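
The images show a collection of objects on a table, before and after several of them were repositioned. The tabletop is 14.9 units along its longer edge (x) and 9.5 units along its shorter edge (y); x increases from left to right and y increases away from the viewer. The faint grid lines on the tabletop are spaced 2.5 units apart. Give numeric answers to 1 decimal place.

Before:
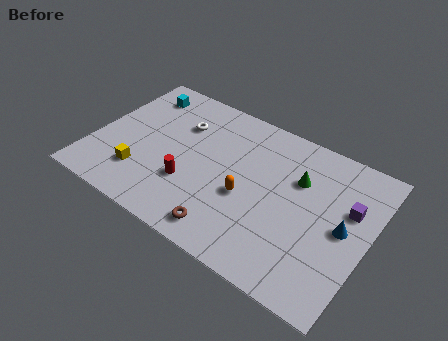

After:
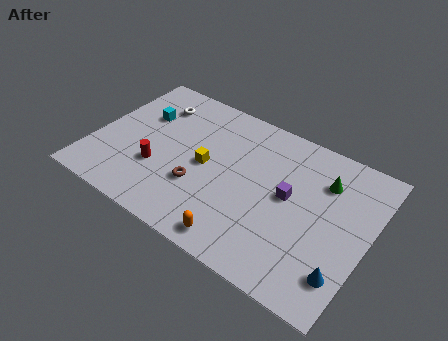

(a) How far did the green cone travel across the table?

1.4

The green cone moved from about (10.9, 6.4) to (12.2, 7.0), a distance of √(1.3² + 0.6²) ≈ 1.4.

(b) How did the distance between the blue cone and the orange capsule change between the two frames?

+0.3

They were about 5.2 units apart before and 5.5 after — 0.3 units further apart.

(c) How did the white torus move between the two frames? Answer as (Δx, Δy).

(-1.6, 0.7)

From the two frames, the white torus sits at roughly (4.3, 6.7) before and (2.7, 7.4) after.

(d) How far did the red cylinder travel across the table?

1.8

The red cylinder was near (5.5, 3.1) before and (3.7, 3.2) after, so it travelled √(1.8² + 0.1²) ≈ 1.8 units.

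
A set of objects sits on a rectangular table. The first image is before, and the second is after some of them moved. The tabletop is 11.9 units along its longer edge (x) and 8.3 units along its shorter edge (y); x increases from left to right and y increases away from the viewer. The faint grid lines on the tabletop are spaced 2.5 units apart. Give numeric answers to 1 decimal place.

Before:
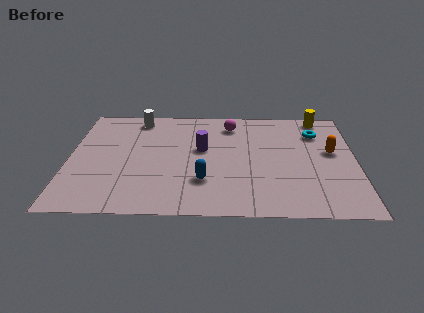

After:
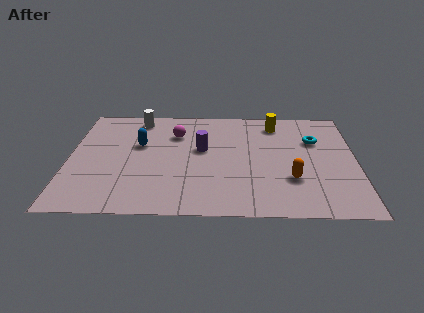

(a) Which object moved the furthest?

the blue capsule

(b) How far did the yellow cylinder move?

2.0

The yellow cylinder was near (10.5, 7.5) before and (8.6, 6.9) after, so it travelled √(1.9² + 0.6²) ≈ 2.0 units.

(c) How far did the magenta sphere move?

2.4

From (6.7, 6.8) to (4.4, 6.0), the magenta sphere covered √(2.3² + 0.8²) ≈ 2.4 units.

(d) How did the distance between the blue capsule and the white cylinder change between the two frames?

-3.5

Before: roughly 5.6 units apart; after: 2.1. That's 3.5 units closer together.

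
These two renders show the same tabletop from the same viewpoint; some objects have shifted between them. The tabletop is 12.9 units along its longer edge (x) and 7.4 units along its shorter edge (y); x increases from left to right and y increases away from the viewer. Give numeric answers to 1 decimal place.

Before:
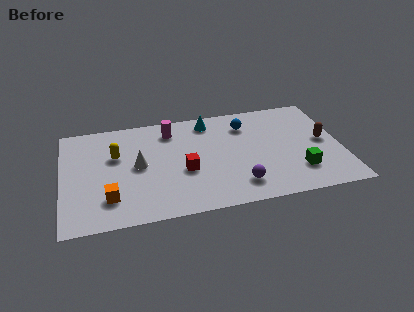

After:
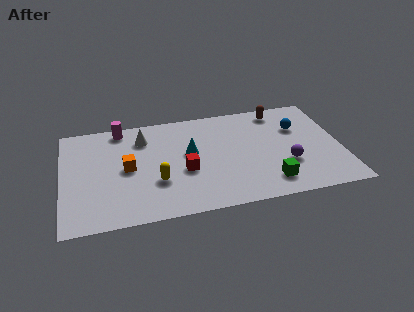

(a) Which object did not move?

the red cube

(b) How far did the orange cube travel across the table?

2.1

The orange cube was near (2.1, 1.8) before and (3.0, 3.7) after, so it travelled √(0.9² + 1.9²) ≈ 2.1 units.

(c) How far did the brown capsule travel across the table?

3.2

The brown capsule moved from about (12.1, 3.8) to (10.2, 6.4), a distance of √(1.9² + 2.6²) ≈ 3.2.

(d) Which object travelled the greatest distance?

the brown capsule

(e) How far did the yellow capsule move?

2.8

The yellow capsule was near (2.5, 4.7) before and (4.3, 2.5) after, so it travelled √(1.8² + 2.2²) ≈ 2.8 units.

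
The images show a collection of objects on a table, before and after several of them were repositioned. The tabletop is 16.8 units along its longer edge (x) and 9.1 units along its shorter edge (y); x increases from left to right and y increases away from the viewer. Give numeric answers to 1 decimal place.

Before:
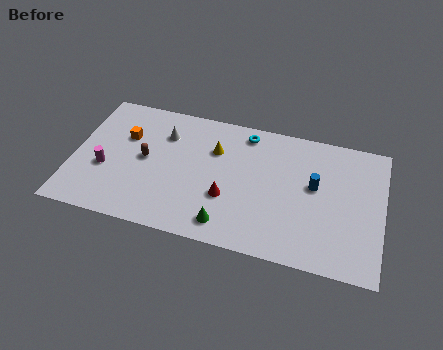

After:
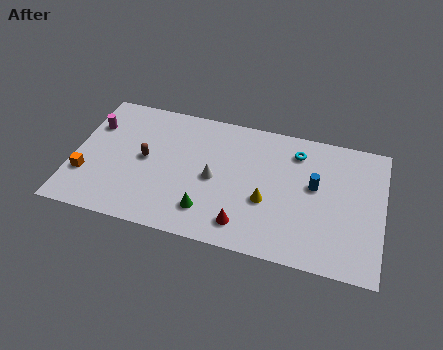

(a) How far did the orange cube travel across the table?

3.7

The orange cube was near (2.7, 6.0) before and (0.8, 2.8) after, so it travelled √(1.9² + 3.2²) ≈ 3.7 units.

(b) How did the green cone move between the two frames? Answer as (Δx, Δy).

(-1.1, 0.6)

The green cone was at about (8.6, 1.4) and moved to about (7.5, 2.0).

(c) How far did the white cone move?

3.8

From (4.8, 6.7) to (7.7, 4.3), the white cone covered √(2.9² + 2.4²) ≈ 3.8 units.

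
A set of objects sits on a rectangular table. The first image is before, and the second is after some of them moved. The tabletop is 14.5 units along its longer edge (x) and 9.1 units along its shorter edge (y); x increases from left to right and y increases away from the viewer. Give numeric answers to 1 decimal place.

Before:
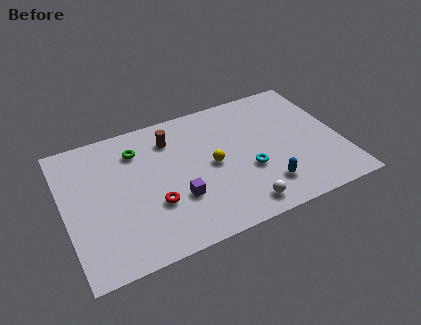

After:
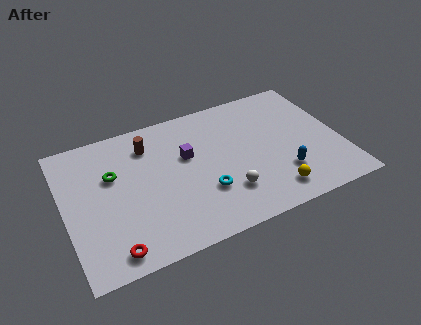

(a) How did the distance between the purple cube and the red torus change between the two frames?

+5.1

The distance was about 1.2 in the first image and 6.3 in the second, so they moved 5.1 units further apart.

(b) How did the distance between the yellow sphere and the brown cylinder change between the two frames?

+4.9

The distance was about 3.2 in the first image and 8.1 in the second, so they moved 4.9 units further apart.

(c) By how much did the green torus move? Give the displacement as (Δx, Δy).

(-1.4, -1.2)

From the two frames, the green torus sits at roughly (4.0, 7.0) before and (2.6, 5.8) after.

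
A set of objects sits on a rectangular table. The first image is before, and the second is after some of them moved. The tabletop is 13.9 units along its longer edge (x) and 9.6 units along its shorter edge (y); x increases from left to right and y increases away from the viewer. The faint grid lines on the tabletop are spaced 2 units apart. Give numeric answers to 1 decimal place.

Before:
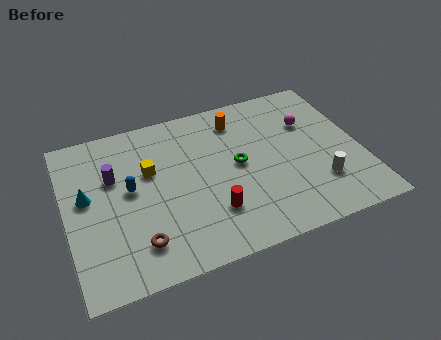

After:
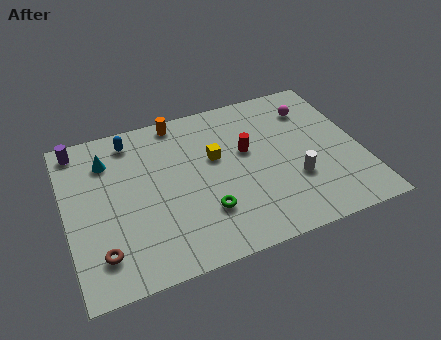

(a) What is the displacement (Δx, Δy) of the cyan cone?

(1.1, 1.9)

The cyan cone was at about (1.0, 5.4) and moved to about (2.1, 7.3).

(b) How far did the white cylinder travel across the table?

1.3

The white cylinder moved from about (11.7, 2.6) to (10.6, 3.2), a distance of √(1.1² + 0.6²) ≈ 1.3.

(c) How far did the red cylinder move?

3.7

From (6.6, 2.6) to (8.6, 5.7), the red cylinder covered √(2.0² + 3.1²) ≈ 3.7 units.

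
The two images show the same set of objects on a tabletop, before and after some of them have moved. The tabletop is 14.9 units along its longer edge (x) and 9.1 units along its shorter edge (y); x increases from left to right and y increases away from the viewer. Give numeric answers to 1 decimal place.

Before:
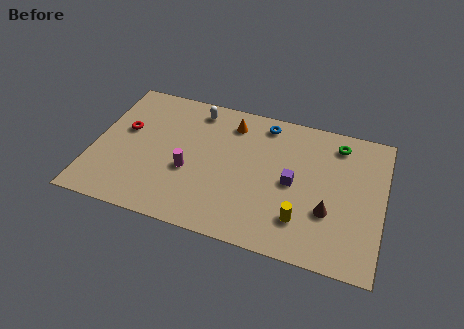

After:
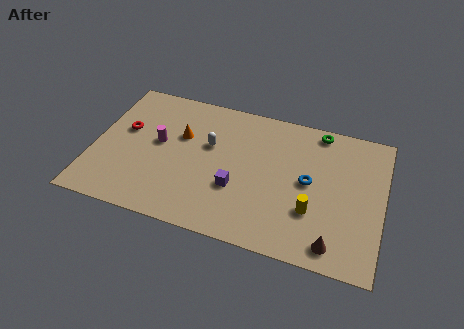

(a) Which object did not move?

the red torus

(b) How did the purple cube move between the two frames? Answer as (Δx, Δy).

(-2.8, -1.2)

The purple cube started near (10.3, 4.4) and ended near (7.5, 3.2).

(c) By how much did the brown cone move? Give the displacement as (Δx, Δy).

(0.4, -1.9)

From the two frames, the brown cone sits at roughly (12.2, 3.1) before and (12.6, 1.2) after.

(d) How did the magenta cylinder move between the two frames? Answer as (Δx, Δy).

(-1.7, 1.4)

From the two frames, the magenta cylinder sits at roughly (5.0, 3.6) before and (3.3, 5.0) after.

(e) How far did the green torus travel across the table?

1.2

The green torus was near (12.4, 7.6) before and (11.4, 8.2) after, so it travelled √(1.0² + 0.6²) ≈ 1.2 units.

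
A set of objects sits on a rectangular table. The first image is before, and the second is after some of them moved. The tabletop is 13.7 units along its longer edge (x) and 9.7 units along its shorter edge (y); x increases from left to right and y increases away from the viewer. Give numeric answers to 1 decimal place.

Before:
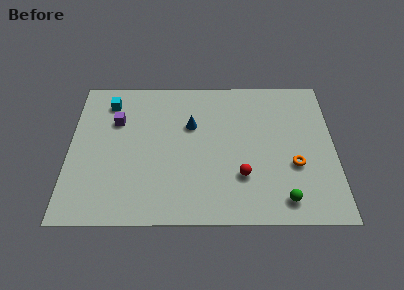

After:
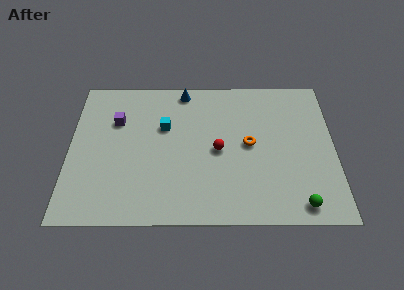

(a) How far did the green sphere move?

0.9

From (11.0, 1.4) to (11.8, 1.1), the green sphere covered √(0.8² + 0.3²) ≈ 0.9 units.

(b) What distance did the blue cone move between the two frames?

2.4

The blue cone moved from about (6.3, 6.3) to (5.9, 8.7), a distance of √(0.4² + 2.4²) ≈ 2.4.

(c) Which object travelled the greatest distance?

the cyan cube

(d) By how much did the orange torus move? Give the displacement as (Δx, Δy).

(-2.3, 1.4)

From the two frames, the orange torus sits at roughly (11.6, 3.6) before and (9.3, 5.0) after.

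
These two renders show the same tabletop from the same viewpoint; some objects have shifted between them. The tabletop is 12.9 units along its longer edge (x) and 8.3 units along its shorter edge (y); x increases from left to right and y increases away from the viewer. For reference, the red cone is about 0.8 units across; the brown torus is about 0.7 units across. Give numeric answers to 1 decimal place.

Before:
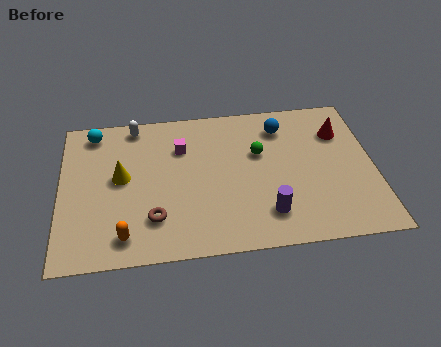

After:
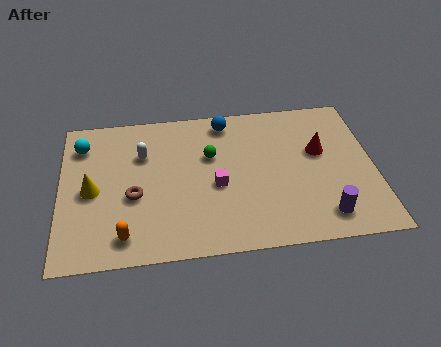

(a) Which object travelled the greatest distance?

the magenta cube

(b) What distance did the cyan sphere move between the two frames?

0.9

The cyan sphere was near (1.4, 7.2) before and (0.9, 6.5) after, so it travelled √(0.5² + 0.7²) ≈ 0.9 units.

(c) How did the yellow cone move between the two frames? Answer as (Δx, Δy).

(-1.2, -0.6)

The yellow cone was at about (2.5, 4.5) and moved to about (1.3, 3.9).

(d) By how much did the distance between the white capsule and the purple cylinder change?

+0.8

Before: roughly 7.7 units apart; after: 8.5. That's 0.8 units further apart.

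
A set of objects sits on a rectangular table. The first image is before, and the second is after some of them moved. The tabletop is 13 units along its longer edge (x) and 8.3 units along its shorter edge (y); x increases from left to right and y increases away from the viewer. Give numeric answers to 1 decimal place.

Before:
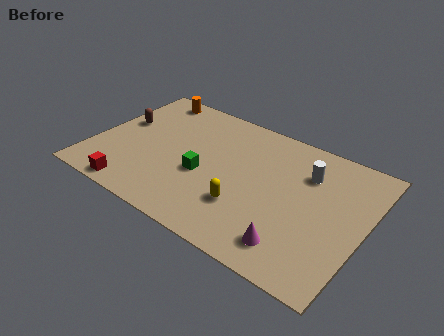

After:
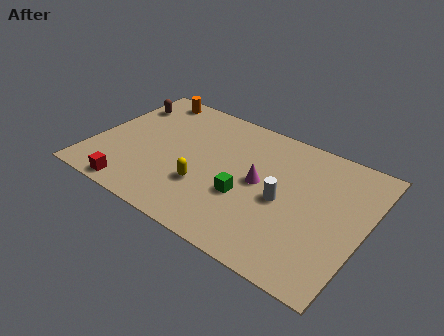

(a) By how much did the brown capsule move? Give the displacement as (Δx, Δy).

(-0.1, 1.4)

The brown capsule was at about (1.0, 4.9) and moved to about (0.9, 6.3).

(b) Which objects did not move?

the orange cylinder and the red cube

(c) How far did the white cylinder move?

2.3

The white cylinder was near (10.0, 6.0) before and (9.2, 3.8) after, so it travelled √(0.8² + 2.2²) ≈ 2.3 units.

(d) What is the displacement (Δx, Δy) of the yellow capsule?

(-2.0, 0.2)

From the two frames, the yellow capsule sits at roughly (7.6, 2.5) before and (5.6, 2.7) after.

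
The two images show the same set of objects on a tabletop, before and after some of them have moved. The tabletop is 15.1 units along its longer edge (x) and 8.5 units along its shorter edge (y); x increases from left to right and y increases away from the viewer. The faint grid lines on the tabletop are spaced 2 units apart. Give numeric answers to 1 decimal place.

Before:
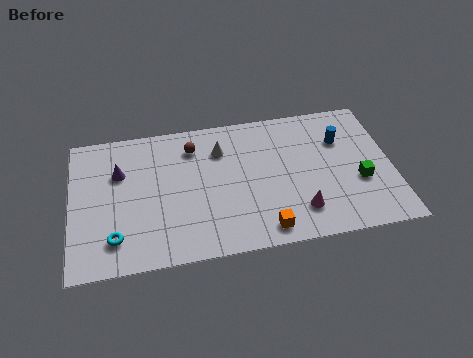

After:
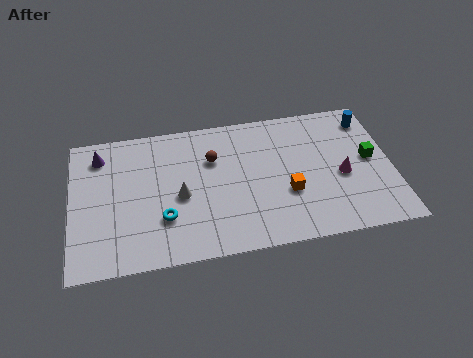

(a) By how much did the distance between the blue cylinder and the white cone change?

+3.9

The distance was about 5.7 in the first image and 9.6 in the second, so they moved 3.9 units further apart.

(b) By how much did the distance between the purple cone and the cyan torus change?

+1.3

The distance was about 3.9 in the first image and 5.2 in the second, so they moved 1.3 units further apart.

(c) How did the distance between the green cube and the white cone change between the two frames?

+1.9

They were about 7.1 units apart before and 9.0 after — 1.9 units further apart.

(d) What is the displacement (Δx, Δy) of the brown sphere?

(0.9, -0.9)

From the two frames, the brown sphere sits at roughly (5.8, 6.7) before and (6.7, 5.8) after.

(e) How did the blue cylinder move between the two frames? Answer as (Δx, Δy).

(1.4, 1.1)

The blue cylinder started near (12.8, 5.9) and ended near (14.2, 7.0).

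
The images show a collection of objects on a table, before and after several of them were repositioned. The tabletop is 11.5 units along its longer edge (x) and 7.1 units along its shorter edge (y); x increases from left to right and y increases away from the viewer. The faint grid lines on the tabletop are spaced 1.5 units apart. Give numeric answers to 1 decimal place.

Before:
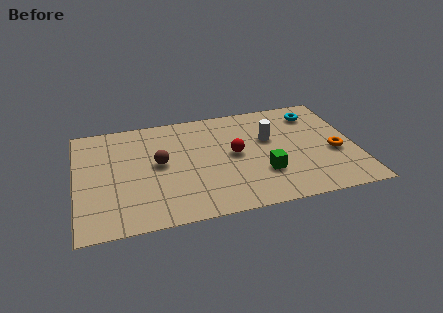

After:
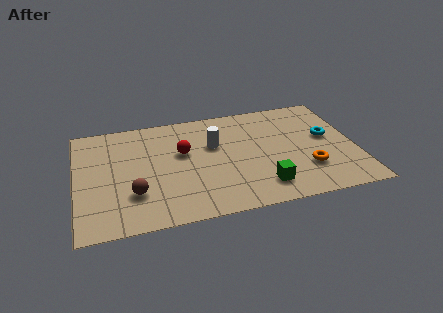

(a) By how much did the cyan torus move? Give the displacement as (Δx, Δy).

(0.4, -1.7)

The cyan torus was at about (10.0, 5.7) and moved to about (10.4, 4.0).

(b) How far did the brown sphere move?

2.0

The brown sphere was near (3.4, 3.8) before and (2.3, 2.1) after, so it travelled √(1.1² + 1.7²) ≈ 2.0 units.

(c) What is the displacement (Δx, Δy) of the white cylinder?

(-2.3, 0.1)

The white cylinder started near (8.0, 4.4) and ended near (5.7, 4.5).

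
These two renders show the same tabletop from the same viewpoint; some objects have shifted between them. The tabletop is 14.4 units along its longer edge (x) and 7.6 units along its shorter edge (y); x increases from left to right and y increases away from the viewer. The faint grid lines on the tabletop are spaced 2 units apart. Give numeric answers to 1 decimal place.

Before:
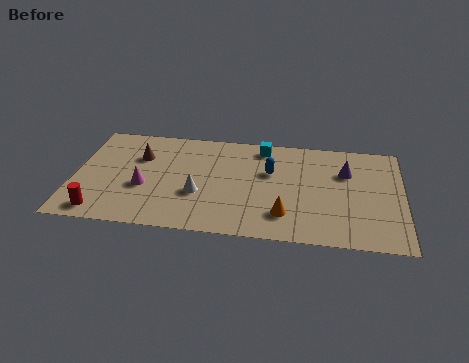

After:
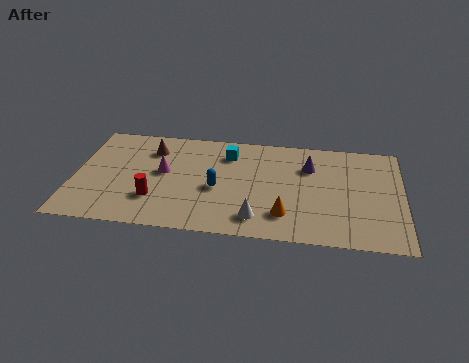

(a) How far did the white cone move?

3.0

The white cone was near (5.5, 2.8) before and (8.1, 1.4) after, so it travelled √(2.6² + 1.4²) ≈ 3.0 units.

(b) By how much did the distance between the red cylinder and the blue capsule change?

-5.3

The distance was about 8.2 in the first image and 2.9 in the second, so they moved 5.3 units closer together.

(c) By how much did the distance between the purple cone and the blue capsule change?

+1.2

They were about 3.3 units apart before and 4.5 after — 1.2 units further apart.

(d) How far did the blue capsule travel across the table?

2.7

The blue capsule was near (8.6, 4.8) before and (6.3, 3.3) after, so it travelled √(2.3² + 1.5²) ≈ 2.7 units.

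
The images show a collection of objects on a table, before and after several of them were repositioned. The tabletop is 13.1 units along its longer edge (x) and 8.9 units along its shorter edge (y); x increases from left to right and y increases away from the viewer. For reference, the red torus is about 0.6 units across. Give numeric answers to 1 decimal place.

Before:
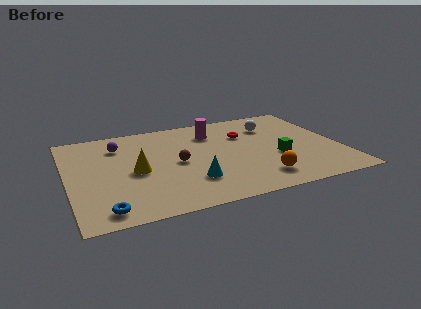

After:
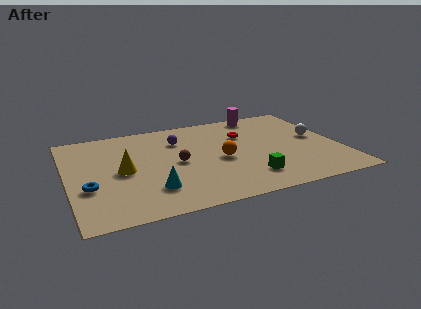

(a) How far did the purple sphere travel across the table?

2.9

The purple sphere was near (2.6, 6.8) before and (5.5, 6.5) after, so it travelled √(2.9² + 0.3²) ≈ 2.9 units.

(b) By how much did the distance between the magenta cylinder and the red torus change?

+0.5

They were about 1.7 units apart before and 2.2 after — 0.5 units further apart.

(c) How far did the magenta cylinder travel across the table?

2.9

The magenta cylinder moved from about (7.2, 6.8) to (9.8, 8.0), a distance of √(2.6² + 1.2²) ≈ 2.9.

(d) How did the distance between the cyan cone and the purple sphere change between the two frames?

-0.8

The distance was about 5.4 in the first image and 4.6 in the second, so they moved 0.8 units closer together.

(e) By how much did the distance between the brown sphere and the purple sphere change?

-1.4

They were about 3.6 units apart before and 2.2 after — 1.4 units closer together.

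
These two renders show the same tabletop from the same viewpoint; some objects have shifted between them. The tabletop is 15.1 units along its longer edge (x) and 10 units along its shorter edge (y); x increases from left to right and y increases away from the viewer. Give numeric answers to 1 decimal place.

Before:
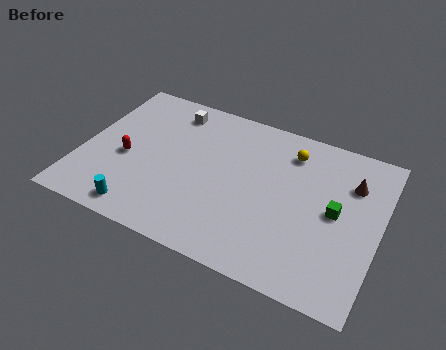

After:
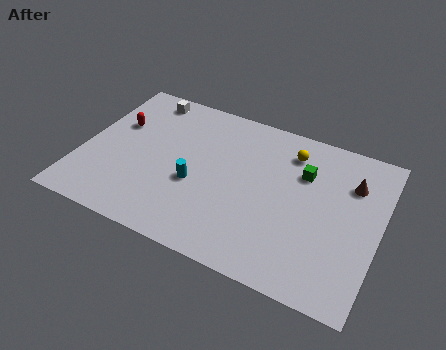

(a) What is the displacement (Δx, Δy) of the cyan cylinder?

(2.4, 2.8)

From the two frames, the cyan cylinder sits at roughly (3.5, 1.2) before and (5.9, 4.0) after.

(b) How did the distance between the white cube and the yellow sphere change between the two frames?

+1.5

The distance was about 6.2 in the first image and 7.7 in the second, so they moved 1.5 units further apart.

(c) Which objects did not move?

the brown cone and the yellow sphere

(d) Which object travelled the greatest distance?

the cyan cylinder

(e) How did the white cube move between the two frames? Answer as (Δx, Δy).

(-1.5, 0.4)

From the two frames, the white cube sits at roughly (4.1, 8.4) before and (2.6, 8.8) after.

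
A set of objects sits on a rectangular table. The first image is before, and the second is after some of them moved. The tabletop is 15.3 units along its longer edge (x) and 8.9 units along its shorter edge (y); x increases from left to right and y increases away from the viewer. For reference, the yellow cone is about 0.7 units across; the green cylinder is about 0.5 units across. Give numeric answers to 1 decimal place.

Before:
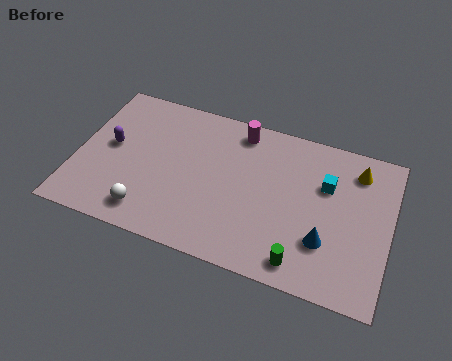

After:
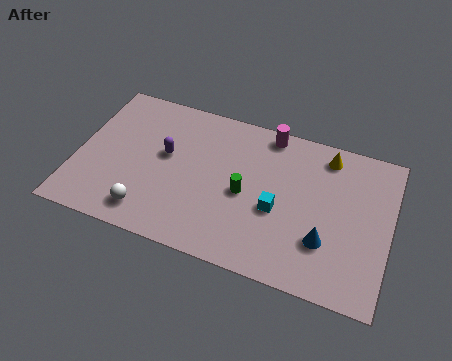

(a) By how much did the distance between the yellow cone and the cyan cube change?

+2.5

The distance was about 1.9 in the first image and 4.4 in the second, so they moved 2.5 units further apart.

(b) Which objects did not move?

the white sphere and the blue cone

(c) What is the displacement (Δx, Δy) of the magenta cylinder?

(1.4, 0.3)

The magenta cylinder was at about (7.7, 7.7) and moved to about (9.1, 8.0).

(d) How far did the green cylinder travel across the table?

4.2

The green cylinder was near (11.3, 1.2) before and (8.3, 4.1) after, so it travelled √(3.0² + 2.9²) ≈ 4.2 units.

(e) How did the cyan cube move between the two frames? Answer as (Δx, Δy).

(-2.2, -2.2)

From the two frames, the cyan cube sits at roughly (12.1, 5.9) before and (9.9, 3.7) after.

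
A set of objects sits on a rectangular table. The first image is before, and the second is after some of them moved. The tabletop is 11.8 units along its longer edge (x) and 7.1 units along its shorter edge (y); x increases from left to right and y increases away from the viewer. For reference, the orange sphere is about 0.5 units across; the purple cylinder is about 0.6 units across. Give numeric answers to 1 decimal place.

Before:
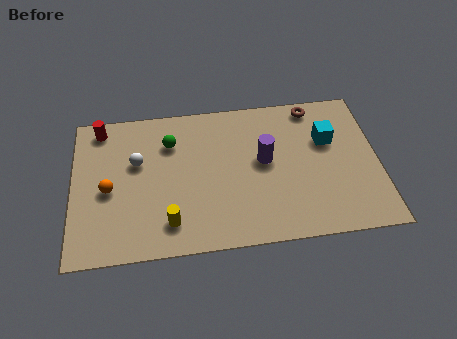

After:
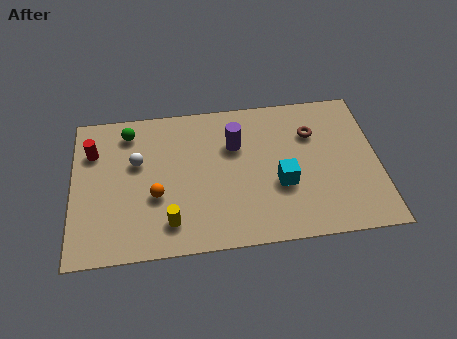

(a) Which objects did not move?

the yellow cylinder and the white sphere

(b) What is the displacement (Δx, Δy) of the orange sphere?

(1.8, -0.5)

The orange sphere was at about (1.4, 3.2) and moved to about (3.2, 2.7).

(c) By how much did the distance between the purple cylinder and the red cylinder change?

-1.2

Before: roughly 6.7 units apart; after: 5.5. That's 1.2 units closer together.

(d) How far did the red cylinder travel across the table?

1.1

From (1.1, 6.2) to (0.8, 5.1), the red cylinder covered √(0.3² + 1.1²) ≈ 1.1 units.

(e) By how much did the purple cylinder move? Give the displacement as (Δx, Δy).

(-1.1, 0.9)

The purple cylinder was at about (7.4, 3.9) and moved to about (6.3, 4.8).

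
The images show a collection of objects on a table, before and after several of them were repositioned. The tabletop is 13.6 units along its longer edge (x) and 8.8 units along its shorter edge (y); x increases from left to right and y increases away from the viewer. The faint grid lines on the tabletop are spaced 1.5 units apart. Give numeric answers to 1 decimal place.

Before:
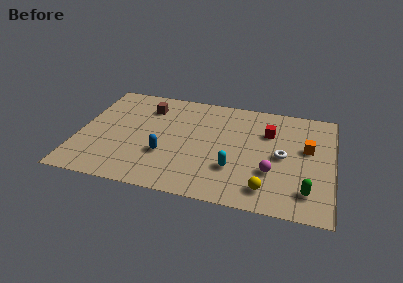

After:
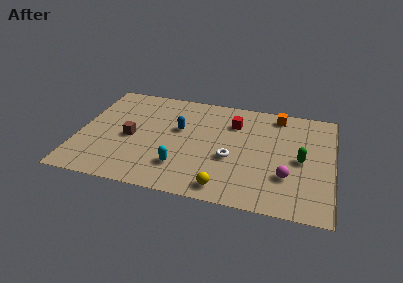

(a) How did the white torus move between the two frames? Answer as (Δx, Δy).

(-2.7, -0.8)

From the two frames, the white torus sits at roughly (10.9, 4.3) before and (8.2, 3.5) after.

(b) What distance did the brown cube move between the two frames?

2.9

From (3.5, 6.8) to (2.8, 4.0), the brown cube covered √(0.7² + 2.8²) ≈ 2.9 units.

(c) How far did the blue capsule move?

2.4

From (4.7, 3.0) to (5.3, 5.3), the blue capsule covered √(0.6² + 2.3²) ≈ 2.4 units.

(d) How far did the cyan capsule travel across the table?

2.8

From (8.4, 2.7) to (5.6, 2.2), the cyan capsule covered √(2.8² + 0.5²) ≈ 2.8 units.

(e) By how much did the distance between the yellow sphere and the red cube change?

+0.8

The distance was about 4.6 in the first image and 5.4 in the second, so they moved 0.8 units further apart.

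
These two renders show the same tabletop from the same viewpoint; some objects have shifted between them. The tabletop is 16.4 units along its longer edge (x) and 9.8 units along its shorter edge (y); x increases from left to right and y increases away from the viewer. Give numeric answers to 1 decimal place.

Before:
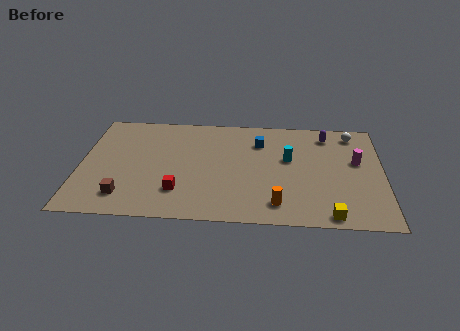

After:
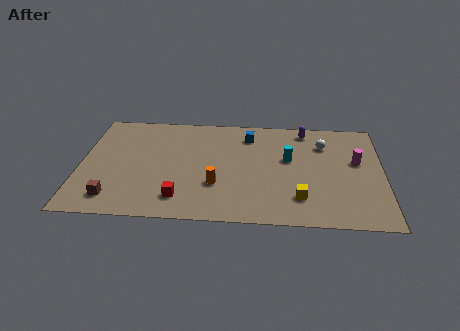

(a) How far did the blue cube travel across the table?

0.8

The blue cube was near (9.7, 7.3) before and (9.1, 7.9) after, so it travelled √(0.6² + 0.6²) ≈ 0.8 units.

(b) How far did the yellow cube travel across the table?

2.1

The yellow cube moved from about (13.5, 0.9) to (11.9, 2.3), a distance of √(1.6² + 1.4²) ≈ 2.1.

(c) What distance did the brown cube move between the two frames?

0.6

The brown cube moved from about (2.5, 1.9) to (1.9, 1.7), a distance of √(0.6² + 0.2²) ≈ 0.6.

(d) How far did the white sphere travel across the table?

1.9

From (14.8, 8.4) to (13.2, 7.3), the white sphere covered √(1.6² + 1.1²) ≈ 1.9 units.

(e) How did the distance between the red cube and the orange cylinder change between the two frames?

-3.1

Before: roughly 5.4 units apart; after: 2.3. That's 3.1 units closer together.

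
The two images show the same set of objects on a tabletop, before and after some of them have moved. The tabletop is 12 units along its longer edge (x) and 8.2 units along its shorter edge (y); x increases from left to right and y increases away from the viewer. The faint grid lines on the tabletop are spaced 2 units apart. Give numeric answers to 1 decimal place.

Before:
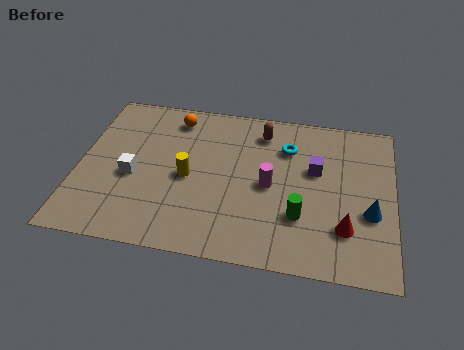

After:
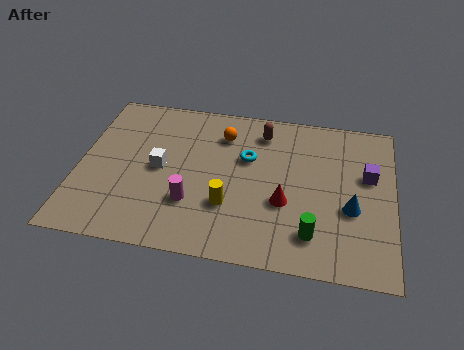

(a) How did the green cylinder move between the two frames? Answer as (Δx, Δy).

(0.5, -0.8)

The green cylinder started near (8.5, 2.5) and ended near (9.0, 1.7).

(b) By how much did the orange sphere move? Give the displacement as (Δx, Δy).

(1.9, -0.6)

From the two frames, the orange sphere sits at roughly (3.5, 6.9) before and (5.4, 6.3) after.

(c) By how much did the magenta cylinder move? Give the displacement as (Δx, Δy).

(-2.9, -1.4)

The magenta cylinder started near (7.3, 3.9) and ended near (4.4, 2.5).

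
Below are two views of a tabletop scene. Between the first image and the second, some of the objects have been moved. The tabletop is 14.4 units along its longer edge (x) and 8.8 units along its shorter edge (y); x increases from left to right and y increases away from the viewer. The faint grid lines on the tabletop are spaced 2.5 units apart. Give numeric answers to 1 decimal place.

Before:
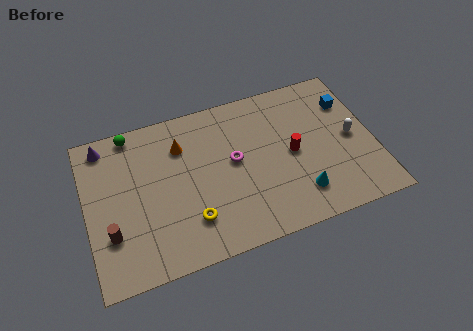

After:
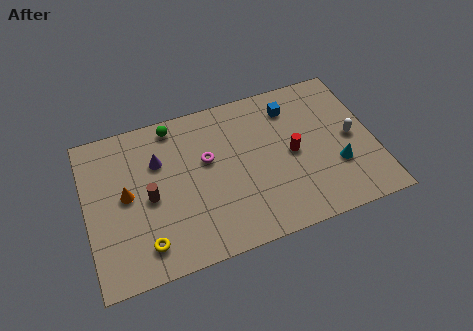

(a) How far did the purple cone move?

3.1

From (1.1, 7.7) to (3.7, 6.0), the purple cone covered √(2.6² + 1.7²) ≈ 3.1 units.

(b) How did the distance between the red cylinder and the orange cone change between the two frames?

+2.5

Before: roughly 5.8 units apart; after: 8.3. That's 2.5 units further apart.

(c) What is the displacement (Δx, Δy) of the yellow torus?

(-2.3, -0.6)

The yellow torus started near (5.0, 2.2) and ended near (2.7, 1.6).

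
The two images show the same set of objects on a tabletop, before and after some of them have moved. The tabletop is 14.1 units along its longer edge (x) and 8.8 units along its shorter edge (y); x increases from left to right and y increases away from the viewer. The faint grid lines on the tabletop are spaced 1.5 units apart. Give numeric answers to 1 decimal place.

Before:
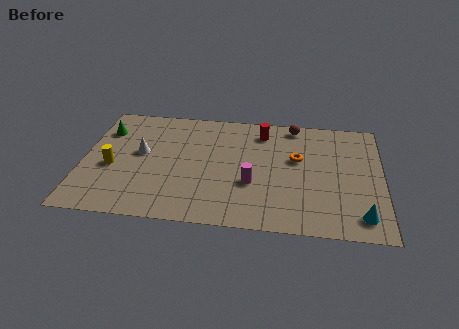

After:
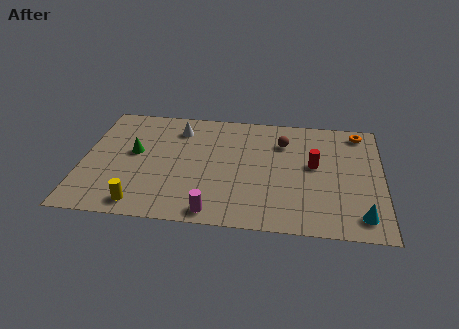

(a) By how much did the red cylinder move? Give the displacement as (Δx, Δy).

(2.5, -2.3)

From the two frames, the red cylinder sits at roughly (8.4, 7.2) before and (10.9, 4.9) after.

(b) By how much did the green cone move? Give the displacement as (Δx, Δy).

(1.5, -1.6)

The green cone started near (0.9, 6.5) and ended near (2.4, 4.9).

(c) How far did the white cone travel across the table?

2.7

From (2.7, 4.9) to (4.4, 7.0), the white cone covered √(1.7² + 2.1²) ≈ 2.7 units.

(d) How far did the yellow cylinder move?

3.0

The yellow cylinder moved from about (1.4, 3.7) to (2.9, 1.1), a distance of √(1.5² + 2.6²) ≈ 3.0.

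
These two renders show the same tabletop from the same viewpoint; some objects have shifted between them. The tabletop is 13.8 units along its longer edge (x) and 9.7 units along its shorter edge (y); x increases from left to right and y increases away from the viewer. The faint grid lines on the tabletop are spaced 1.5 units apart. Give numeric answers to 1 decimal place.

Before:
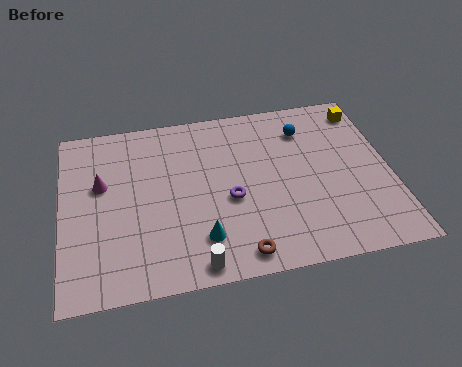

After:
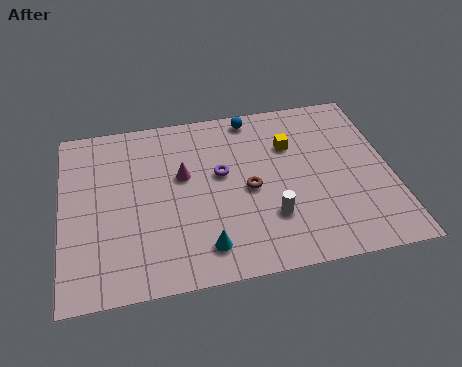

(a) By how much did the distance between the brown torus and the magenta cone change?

-4.3

The distance was about 7.3 in the first image and 3.0 in the second, so they moved 4.3 units closer together.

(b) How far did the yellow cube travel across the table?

3.6

From (13.0, 8.2) to (9.7, 6.7), the yellow cube covered √(3.3² + 1.5²) ≈ 3.6 units.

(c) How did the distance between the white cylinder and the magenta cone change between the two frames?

-1.6

They were about 6.2 units apart before and 4.6 after — 1.6 units closer together.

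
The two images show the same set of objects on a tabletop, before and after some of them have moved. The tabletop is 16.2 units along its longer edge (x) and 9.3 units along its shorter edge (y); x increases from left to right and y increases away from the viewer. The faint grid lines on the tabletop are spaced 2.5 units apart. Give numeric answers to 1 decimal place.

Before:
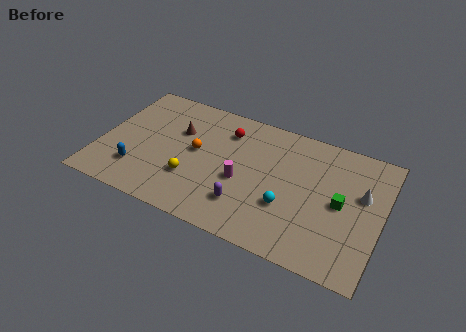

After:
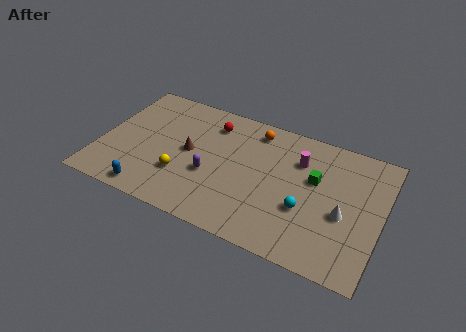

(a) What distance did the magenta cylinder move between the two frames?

4.1

The magenta cylinder was near (8.3, 3.9) before and (11.3, 6.7) after, so it travelled √(3.0² + 2.8²) ≈ 4.1 units.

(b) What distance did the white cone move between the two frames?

2.0

From (15.0, 5.7) to (14.1, 3.9), the white cone covered √(0.9² + 1.8²) ≈ 2.0 units.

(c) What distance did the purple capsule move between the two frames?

2.6

The purple capsule was near (8.7, 2.3) before and (6.5, 3.6) after, so it travelled √(2.2² + 1.3²) ≈ 2.6 units.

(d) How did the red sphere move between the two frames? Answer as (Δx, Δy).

(-0.9, 0.2)

The red sphere was at about (7.0, 7.2) and moved to about (6.1, 7.4).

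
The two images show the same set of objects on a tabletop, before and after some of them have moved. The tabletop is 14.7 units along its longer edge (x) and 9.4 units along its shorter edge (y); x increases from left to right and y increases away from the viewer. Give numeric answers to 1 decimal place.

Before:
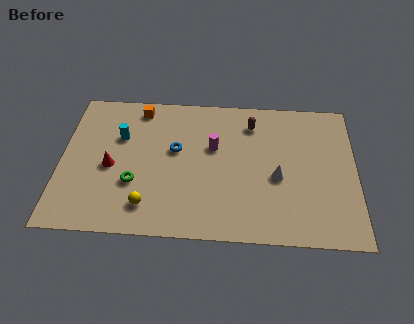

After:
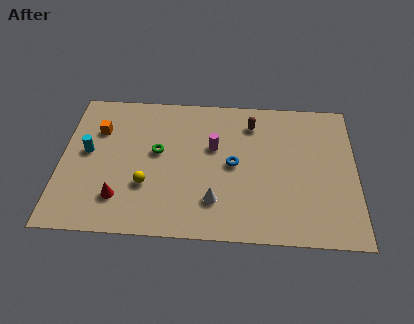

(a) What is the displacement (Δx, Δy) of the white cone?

(-3.1, -1.7)

The white cone was at about (10.8, 4.0) and moved to about (7.7, 2.3).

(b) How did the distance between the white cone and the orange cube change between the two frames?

-0.9

They were about 8.2 units apart before and 7.3 after — 0.9 units closer together.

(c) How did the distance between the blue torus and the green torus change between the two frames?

+0.8

Before: roughly 3.0 units apart; after: 3.8. That's 0.8 units further apart.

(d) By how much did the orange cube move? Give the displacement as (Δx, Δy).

(-2.0, -1.6)

The orange cube was at about (3.8, 8.2) and moved to about (1.8, 6.6).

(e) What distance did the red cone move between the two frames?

2.1

From (2.5, 4.2) to (3.0, 2.2), the red cone covered √(0.5² + 2.0²) ≈ 2.1 units.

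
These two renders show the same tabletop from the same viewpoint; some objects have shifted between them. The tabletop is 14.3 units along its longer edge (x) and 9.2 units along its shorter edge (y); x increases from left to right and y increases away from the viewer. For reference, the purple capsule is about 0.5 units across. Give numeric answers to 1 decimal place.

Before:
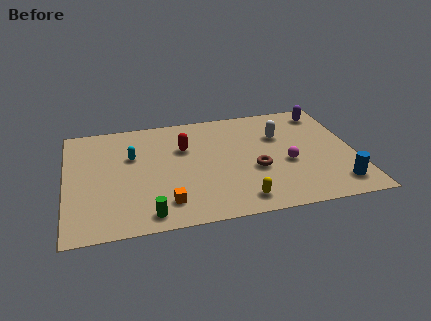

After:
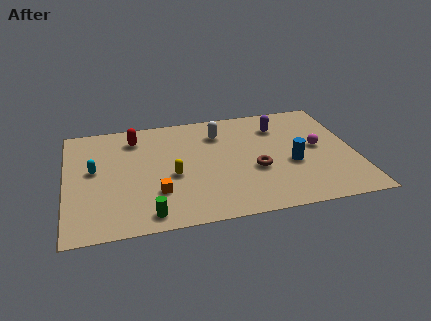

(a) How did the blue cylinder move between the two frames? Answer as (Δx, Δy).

(-2.1, 2.1)

From the two frames, the blue cylinder sits at roughly (13.2, 1.6) before and (11.1, 3.7) after.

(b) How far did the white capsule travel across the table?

3.1

From (10.7, 6.2) to (7.7, 7.0), the white capsule covered √(3.0² + 0.8²) ≈ 3.1 units.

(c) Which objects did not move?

the green cylinder and the brown torus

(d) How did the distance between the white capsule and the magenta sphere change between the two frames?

+2.9

Before: roughly 2.4 units apart; after: 5.3. That's 2.9 units further apart.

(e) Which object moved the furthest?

the yellow capsule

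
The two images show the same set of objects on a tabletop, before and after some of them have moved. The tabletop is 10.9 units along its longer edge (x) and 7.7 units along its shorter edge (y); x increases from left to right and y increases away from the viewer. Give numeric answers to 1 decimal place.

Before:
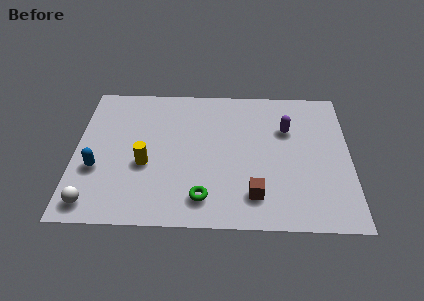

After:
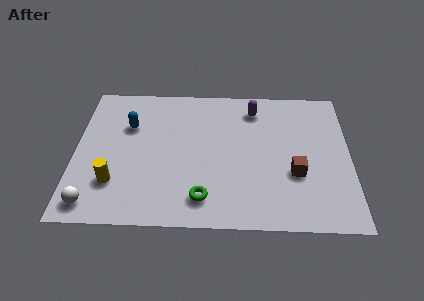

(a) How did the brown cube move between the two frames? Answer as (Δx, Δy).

(1.6, 1.2)

The brown cube started near (7.1, 1.6) and ended near (8.7, 2.8).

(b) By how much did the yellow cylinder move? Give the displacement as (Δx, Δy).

(-1.2, -1.0)

The yellow cylinder was at about (2.8, 3.1) and moved to about (1.6, 2.1).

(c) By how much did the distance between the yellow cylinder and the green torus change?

+0.7

They were about 2.9 units apart before and 3.6 after — 0.7 units further apart.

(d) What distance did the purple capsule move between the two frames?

1.7

The purple capsule moved from about (8.4, 5.2) to (7.1, 6.3), a distance of √(1.3² + 1.1²) ≈ 1.7.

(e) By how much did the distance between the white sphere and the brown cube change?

+1.8

Before: roughly 6.3 units apart; after: 8.1. That's 1.8 units further apart.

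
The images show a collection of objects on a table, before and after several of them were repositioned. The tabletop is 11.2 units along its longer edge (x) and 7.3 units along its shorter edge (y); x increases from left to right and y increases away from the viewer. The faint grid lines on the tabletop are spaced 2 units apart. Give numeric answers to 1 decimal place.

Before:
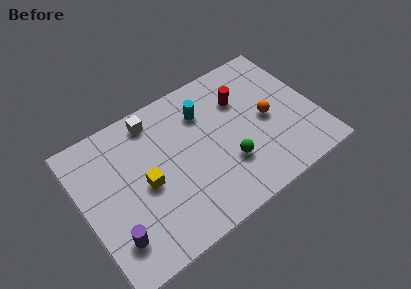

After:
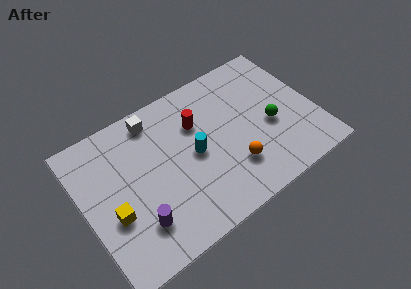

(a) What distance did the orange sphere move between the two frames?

2.5

The orange sphere was near (8.9, 3.5) before and (6.9, 2.0) after, so it travelled √(2.0² + 1.5²) ≈ 2.5 units.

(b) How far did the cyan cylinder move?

2.0

The cyan cylinder was near (6.1, 5.4) before and (5.3, 3.6) after, so it travelled √(0.8² + 1.8²) ≈ 2.0 units.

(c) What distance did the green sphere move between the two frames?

2.4

The green sphere moved from about (6.7, 2.3) to (9.0, 3.1), a distance of √(2.3² + 0.8²) ≈ 2.4.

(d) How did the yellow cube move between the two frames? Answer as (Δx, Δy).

(-1.7, -0.6)

The yellow cube was at about (2.9, 3.4) and moved to about (1.2, 2.8).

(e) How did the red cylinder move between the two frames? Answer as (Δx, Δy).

(-2.2, -0.1)

From the two frames, the red cylinder sits at roughly (7.9, 5.1) before and (5.7, 5.0) after.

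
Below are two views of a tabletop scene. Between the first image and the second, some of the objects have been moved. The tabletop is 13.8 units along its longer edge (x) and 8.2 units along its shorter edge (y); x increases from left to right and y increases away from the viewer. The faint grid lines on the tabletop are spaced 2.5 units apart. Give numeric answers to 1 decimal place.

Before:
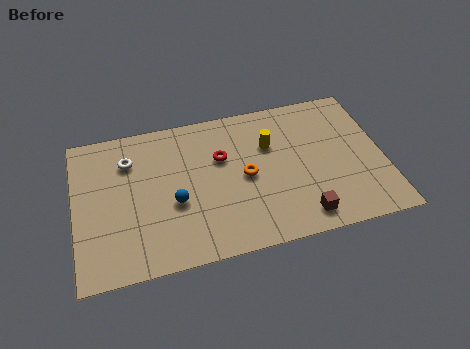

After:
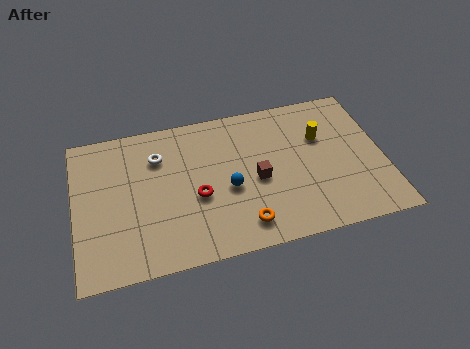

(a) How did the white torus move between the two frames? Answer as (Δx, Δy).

(1.3, -0.1)

The white torus started near (2.5, 6.1) and ended near (3.8, 6.0).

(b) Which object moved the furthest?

the brown cube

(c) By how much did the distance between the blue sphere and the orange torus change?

-1.1

The distance was about 3.3 in the first image and 2.2 in the second, so they moved 1.1 units closer together.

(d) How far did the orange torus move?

2.6

The orange torus moved from about (7.6, 4.0) to (7.3, 1.4), a distance of √(0.3² + 2.6²) ≈ 2.6.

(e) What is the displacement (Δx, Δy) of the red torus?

(-1.2, -1.9)

The red torus was at about (6.6, 5.3) and moved to about (5.4, 3.4).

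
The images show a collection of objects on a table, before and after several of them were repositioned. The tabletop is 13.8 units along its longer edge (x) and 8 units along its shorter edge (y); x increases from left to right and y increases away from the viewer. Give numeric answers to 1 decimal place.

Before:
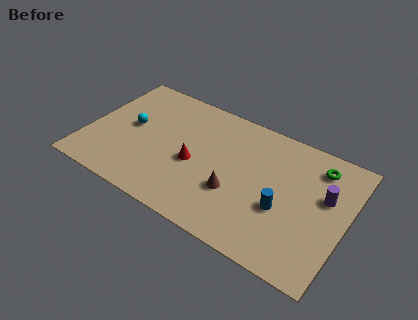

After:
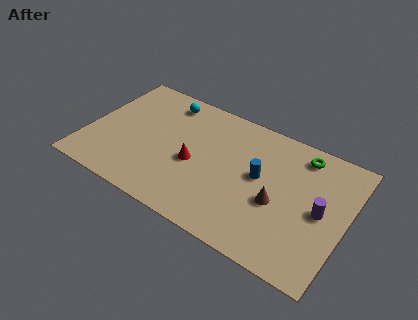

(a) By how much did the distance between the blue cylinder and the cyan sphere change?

-2.5

Before: roughly 8.5 units apart; after: 6.0. That's 2.5 units closer together.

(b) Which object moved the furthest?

the cyan sphere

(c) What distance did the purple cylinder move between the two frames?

1.0

The purple cylinder moved from about (12.6, 4.9) to (12.5, 3.9), a distance of √(0.1² + 1.0²) ≈ 1.0.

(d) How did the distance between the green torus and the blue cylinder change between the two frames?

-0.6

The distance was about 3.7 in the first image and 3.1 in the second, so they moved 0.6 units closer together.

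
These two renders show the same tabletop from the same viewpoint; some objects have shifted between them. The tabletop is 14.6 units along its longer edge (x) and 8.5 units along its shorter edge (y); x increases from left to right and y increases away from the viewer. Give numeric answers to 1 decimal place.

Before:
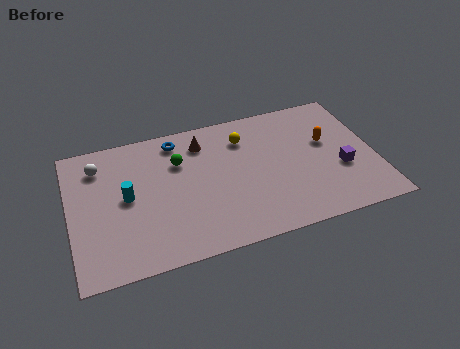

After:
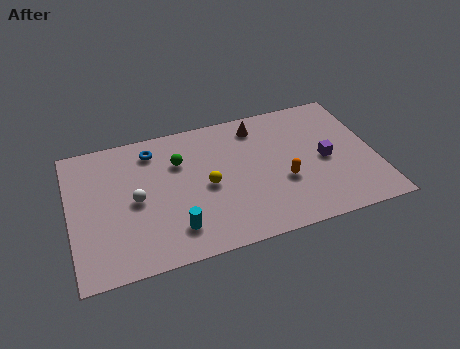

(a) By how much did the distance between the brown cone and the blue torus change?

+3.8

Before: roughly 1.3 units apart; after: 5.1. That's 3.8 units further apart.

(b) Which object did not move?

the green sphere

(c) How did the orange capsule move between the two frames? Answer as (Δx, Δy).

(-2.3, -1.9)

The orange capsule was at about (12.4, 5.1) and moved to about (10.1, 3.2).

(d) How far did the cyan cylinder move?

3.3

The cyan cylinder moved from about (2.7, 4.4) to (4.8, 1.8), a distance of √(2.1² + 2.6²) ≈ 3.3.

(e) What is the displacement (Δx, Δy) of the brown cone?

(2.7, 0.3)

From the two frames, the brown cone sits at roughly (6.5, 6.8) before and (9.2, 7.1) after.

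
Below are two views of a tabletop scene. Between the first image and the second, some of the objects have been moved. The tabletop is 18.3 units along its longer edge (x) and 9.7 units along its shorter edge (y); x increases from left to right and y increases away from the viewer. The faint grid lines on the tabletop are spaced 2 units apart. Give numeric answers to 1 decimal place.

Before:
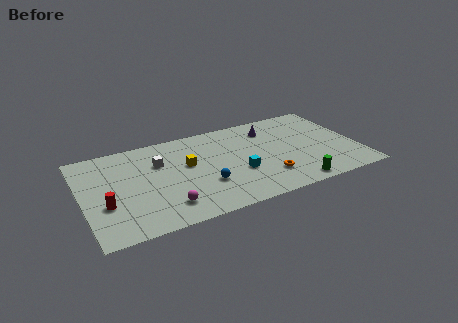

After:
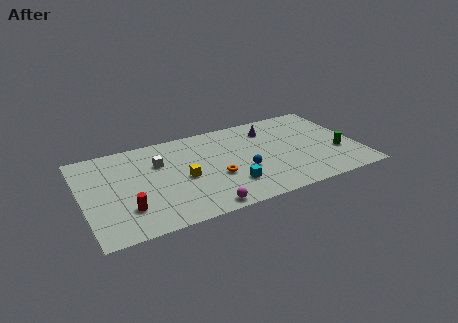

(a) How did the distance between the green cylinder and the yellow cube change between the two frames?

+2.2

The distance was about 8.1 in the first image and 10.3 in the second, so they moved 2.2 units further apart.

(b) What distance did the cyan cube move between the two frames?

1.3

From (10.2, 3.6) to (9.5, 2.5), the cyan cube covered √(0.7² + 1.1²) ≈ 1.3 units.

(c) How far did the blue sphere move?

2.6

The blue sphere was near (7.9, 3.2) before and (10.5, 3.7) after, so it travelled √(2.6² + 0.5²) ≈ 2.6 units.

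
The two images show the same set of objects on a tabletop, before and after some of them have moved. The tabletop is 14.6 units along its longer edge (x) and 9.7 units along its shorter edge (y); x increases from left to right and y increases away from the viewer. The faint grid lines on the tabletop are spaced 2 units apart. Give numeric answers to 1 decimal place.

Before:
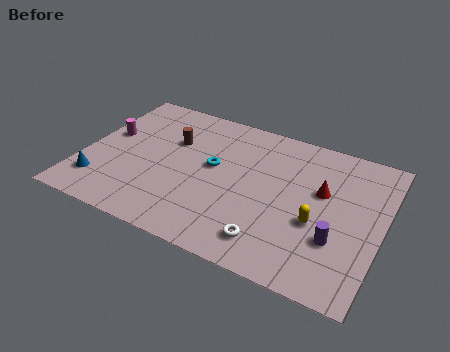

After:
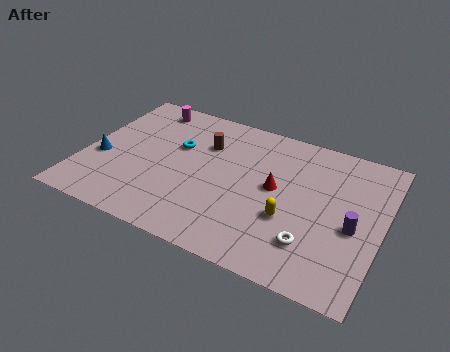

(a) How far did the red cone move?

2.3

The red cone was near (11.6, 5.9) before and (9.4, 5.2) after, so it travelled √(2.2² + 0.7²) ≈ 2.3 units.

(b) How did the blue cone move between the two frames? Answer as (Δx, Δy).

(-0.2, 1.7)

The blue cone started near (1.1, 2.1) and ended near (0.9, 3.8).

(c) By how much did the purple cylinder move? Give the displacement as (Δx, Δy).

(0.7, 1.1)

From the two frames, the purple cylinder sits at roughly (12.6, 3.1) before and (13.3, 4.2) after.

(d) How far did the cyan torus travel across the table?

2.0

The cyan torus was near (6.3, 5.4) before and (4.4, 6.1) after, so it travelled √(1.9² + 0.7²) ≈ 2.0 units.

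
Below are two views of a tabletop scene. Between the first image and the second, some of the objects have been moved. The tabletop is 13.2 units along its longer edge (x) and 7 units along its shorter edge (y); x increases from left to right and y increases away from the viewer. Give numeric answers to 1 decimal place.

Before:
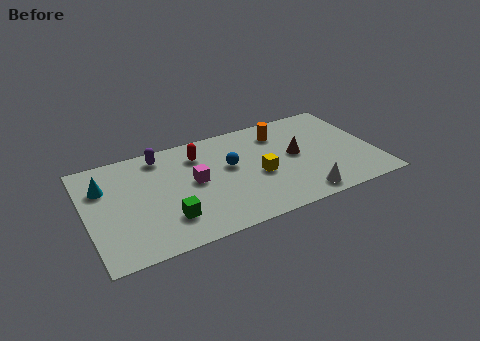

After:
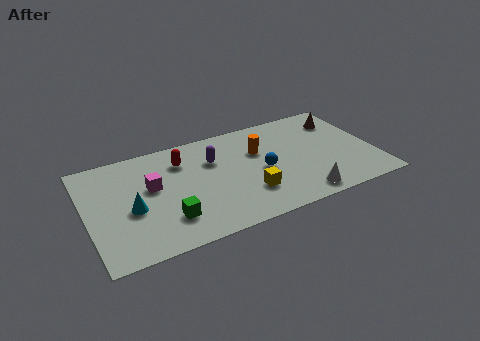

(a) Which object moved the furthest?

the brown cone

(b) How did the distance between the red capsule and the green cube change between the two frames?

-0.4

Before: roughly 4.0 units apart; after: 3.6. That's 0.4 units closer together.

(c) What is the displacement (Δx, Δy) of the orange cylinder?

(-1.1, -0.9)

The orange cylinder was at about (9.1, 5.5) and moved to about (8.0, 4.6).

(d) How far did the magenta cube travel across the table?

1.9

The magenta cube was near (4.9, 3.7) before and (3.0, 4.1) after, so it travelled √(1.9² + 0.4²) ≈ 1.9 units.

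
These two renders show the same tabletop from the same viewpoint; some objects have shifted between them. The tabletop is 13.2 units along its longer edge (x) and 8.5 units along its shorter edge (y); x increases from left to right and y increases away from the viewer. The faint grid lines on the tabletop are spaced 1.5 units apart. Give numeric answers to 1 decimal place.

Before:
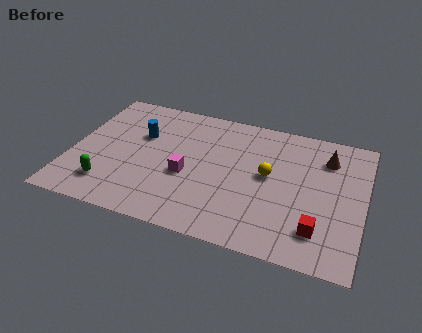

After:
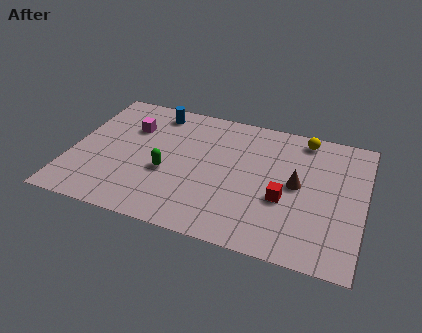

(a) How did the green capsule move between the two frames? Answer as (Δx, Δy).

(2.5, 1.6)

The green capsule started near (1.9, 1.8) and ended near (4.4, 3.4).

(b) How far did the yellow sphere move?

3.2

The yellow sphere was near (8.9, 4.6) before and (10.3, 7.5) after, so it travelled √(1.4² + 2.9²) ≈ 3.2 units.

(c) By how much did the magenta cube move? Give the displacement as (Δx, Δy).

(-2.8, 2.4)

The magenta cube was at about (5.3, 3.5) and moved to about (2.5, 5.9).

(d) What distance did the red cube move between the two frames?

2.1

The red cube was near (11.3, 1.9) before and (9.7, 3.3) after, so it travelled √(1.6² + 1.4²) ≈ 2.1 units.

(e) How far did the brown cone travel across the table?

2.4

The brown cone moved from about (11.4, 6.5) to (10.2, 4.4), a distance of √(1.2² + 2.1²) ≈ 2.4.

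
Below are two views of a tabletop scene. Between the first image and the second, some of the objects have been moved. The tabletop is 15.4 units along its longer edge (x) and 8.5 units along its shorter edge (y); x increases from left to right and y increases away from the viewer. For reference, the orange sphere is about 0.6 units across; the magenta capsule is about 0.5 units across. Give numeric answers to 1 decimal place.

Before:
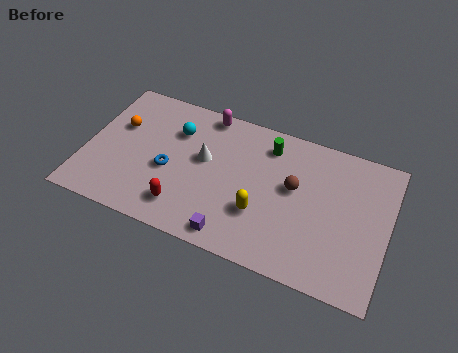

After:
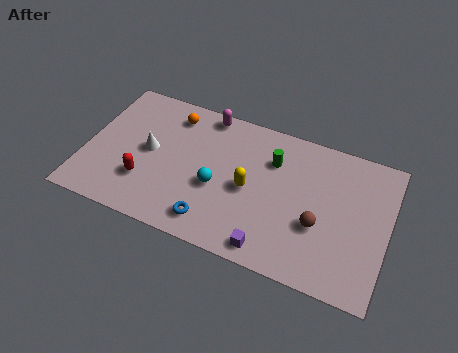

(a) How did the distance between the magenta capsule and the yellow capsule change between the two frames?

-1.4

Before: roughly 5.9 units apart; after: 4.5. That's 1.4 units closer together.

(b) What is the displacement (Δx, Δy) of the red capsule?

(-2.1, 0.8)

The red capsule was at about (5.3, 1.7) and moved to about (3.2, 2.5).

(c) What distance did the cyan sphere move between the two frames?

3.5

The cyan sphere moved from about (4.4, 6.1) to (6.8, 3.5), a distance of √(2.4² + 2.6²) ≈ 3.5.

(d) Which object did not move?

the magenta capsule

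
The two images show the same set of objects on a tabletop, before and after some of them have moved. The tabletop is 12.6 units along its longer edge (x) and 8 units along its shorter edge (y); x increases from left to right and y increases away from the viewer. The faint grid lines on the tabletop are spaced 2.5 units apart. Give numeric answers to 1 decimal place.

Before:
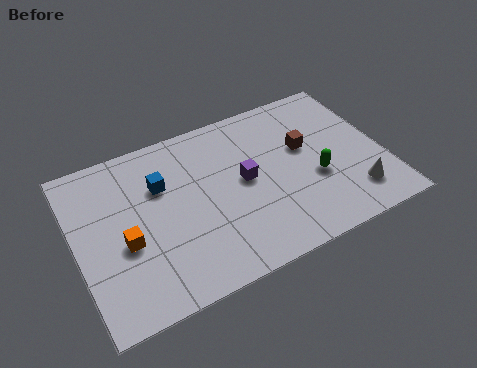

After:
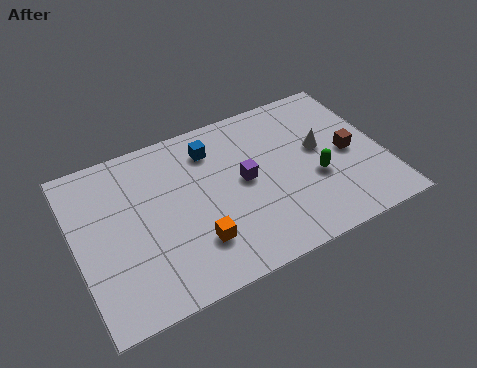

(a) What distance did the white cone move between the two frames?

3.0

The white cone moved from about (11.1, 1.7) to (10.1, 4.5), a distance of √(1.0² + 2.8²) ≈ 3.0.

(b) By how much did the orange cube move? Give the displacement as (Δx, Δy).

(2.7, -1.2)

The orange cube was at about (1.9, 3.3) and moved to about (4.6, 2.1).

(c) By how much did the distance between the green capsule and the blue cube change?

-1.5

Before: roughly 6.5 units apart; after: 5.0. That's 1.5 units closer together.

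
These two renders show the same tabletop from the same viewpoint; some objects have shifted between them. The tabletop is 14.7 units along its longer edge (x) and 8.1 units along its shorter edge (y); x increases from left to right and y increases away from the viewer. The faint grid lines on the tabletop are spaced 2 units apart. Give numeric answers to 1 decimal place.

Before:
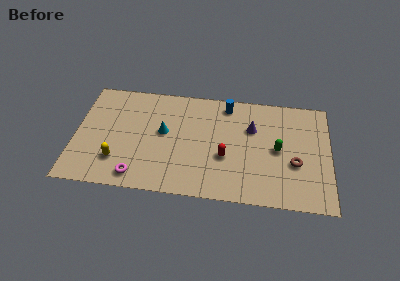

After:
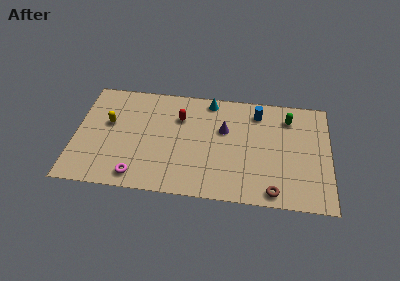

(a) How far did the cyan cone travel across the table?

3.7

The cyan cone moved from about (5.1, 4.5) to (7.7, 7.2), a distance of √(2.6² + 2.7²) ≈ 3.7.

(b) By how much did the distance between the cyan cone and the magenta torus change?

+3.6

Before: roughly 3.7 units apart; after: 7.3. That's 3.6 units further apart.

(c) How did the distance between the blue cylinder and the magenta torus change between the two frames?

+1.0

The distance was about 7.7 in the first image and 8.7 in the second, so they moved 1.0 units further apart.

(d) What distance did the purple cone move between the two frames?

1.6

The purple cone moved from about (10.2, 5.4) to (8.6, 5.1), a distance of √(1.6² + 0.3²) ≈ 1.6.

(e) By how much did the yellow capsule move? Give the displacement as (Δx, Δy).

(-0.6, 2.7)

From the two frames, the yellow capsule sits at roughly (2.5, 2.1) before and (1.9, 4.8) after.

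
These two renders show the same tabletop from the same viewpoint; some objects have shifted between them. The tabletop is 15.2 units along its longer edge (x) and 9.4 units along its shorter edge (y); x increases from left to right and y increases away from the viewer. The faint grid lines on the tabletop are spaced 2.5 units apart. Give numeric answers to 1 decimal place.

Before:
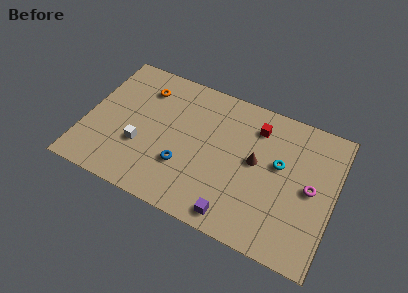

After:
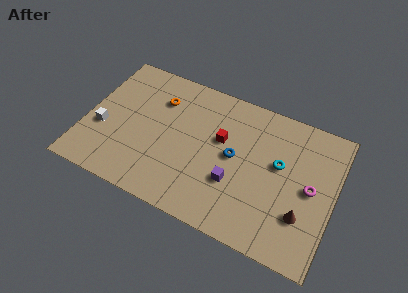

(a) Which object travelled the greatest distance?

the brown cone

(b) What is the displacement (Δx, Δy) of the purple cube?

(-0.3, 2.1)

The purple cube started near (9.6, 1.1) and ended near (9.3, 3.2).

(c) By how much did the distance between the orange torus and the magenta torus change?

-1.1

Before: roughly 10.9 units apart; after: 9.8. That's 1.1 units closer together.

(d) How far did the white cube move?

2.4

From (3.5, 3.3) to (1.1, 3.6), the white cube covered √(2.4² + 0.3²) ≈ 2.4 units.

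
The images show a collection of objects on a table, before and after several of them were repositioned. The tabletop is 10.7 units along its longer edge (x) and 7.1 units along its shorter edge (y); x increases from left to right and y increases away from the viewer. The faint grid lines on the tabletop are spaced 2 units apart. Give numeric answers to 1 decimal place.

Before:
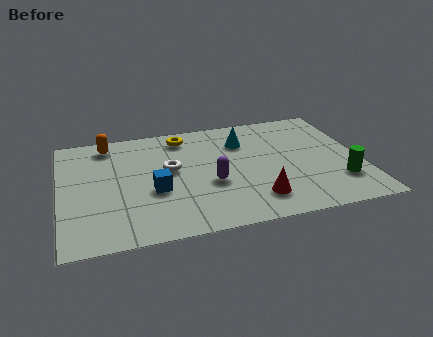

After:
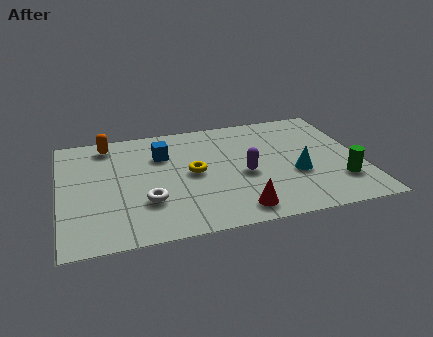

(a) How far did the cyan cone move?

3.0

From (6.6, 5.2) to (8.3, 2.7), the cyan cone covered √(1.7² + 2.5²) ≈ 3.0 units.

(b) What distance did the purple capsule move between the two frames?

1.2

The purple capsule was near (5.3, 2.8) before and (6.5, 3.1) after, so it travelled √(1.2² + 0.3²) ≈ 1.2 units.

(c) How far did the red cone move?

0.9

The red cone moved from about (6.8, 1.5) to (6.1, 1.0), a distance of √(0.7² + 0.5²) ≈ 0.9.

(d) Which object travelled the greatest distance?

the cyan cone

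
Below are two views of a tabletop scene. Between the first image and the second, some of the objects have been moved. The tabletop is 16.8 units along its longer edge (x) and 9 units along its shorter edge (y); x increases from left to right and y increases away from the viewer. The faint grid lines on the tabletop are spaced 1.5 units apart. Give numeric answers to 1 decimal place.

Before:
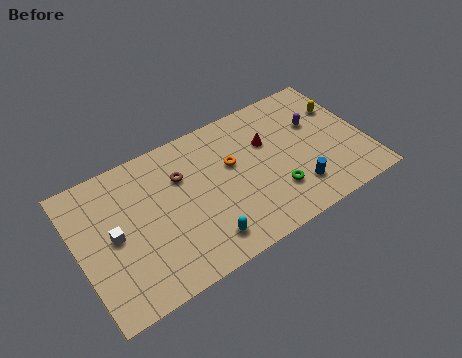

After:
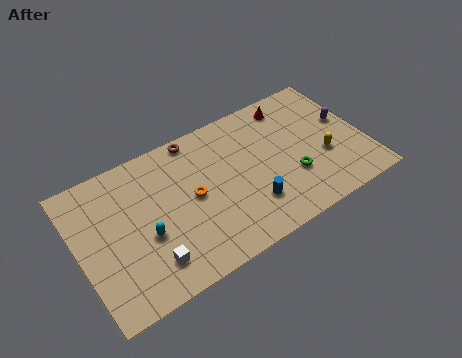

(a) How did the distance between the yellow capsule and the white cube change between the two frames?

-3.2

The distance was about 13.9 in the first image and 10.7 in the second, so they moved 3.2 units closer together.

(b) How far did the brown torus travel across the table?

2.3

The brown torus was near (6.2, 6.2) before and (7.3, 8.2) after, so it travelled √(1.1² + 2.0²) ≈ 2.3 units.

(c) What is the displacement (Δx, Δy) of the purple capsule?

(1.7, -0.6)

From the two frames, the purple capsule sits at roughly (14.2, 5.8) before and (15.9, 5.2) after.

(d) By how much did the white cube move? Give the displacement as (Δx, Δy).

(1.7, -2.6)

The white cube was at about (2.0, 4.5) and moved to about (3.7, 1.9).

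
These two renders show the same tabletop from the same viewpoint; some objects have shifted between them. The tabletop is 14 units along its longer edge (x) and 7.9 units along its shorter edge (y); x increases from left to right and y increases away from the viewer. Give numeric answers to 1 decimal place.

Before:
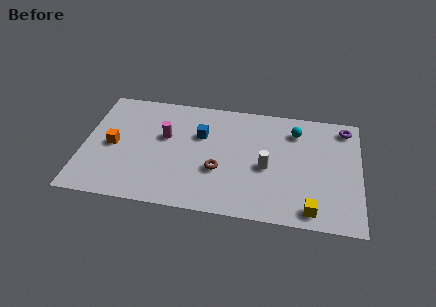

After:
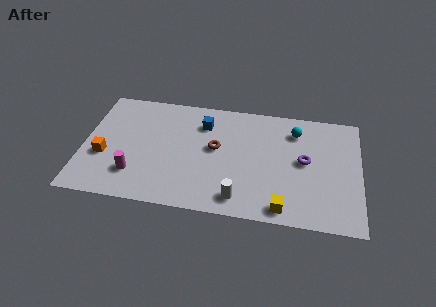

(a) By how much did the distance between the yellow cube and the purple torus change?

-2.6

The distance was about 6.0 in the first image and 3.4 in the second, so they moved 2.6 units closer together.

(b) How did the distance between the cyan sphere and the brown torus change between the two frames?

-0.6

They were about 5.0 units apart before and 4.4 after — 0.6 units closer together.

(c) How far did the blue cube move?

0.8

The blue cube moved from about (5.9, 5.2) to (6.0, 6.0), a distance of √(0.1² + 0.8²) ≈ 0.8.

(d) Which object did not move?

the cyan sphere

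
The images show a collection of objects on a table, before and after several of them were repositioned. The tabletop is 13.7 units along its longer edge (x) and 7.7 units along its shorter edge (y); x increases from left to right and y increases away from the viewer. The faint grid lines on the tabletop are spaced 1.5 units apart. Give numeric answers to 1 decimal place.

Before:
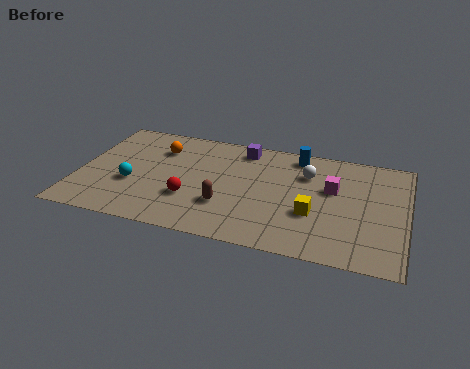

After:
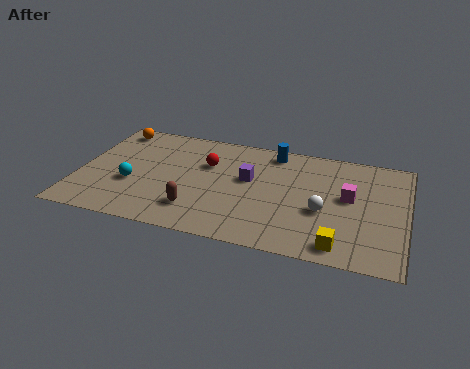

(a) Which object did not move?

the cyan sphere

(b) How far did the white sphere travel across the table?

2.5

The white sphere was near (9.5, 5.5) before and (10.3, 3.1) after, so it travelled √(0.8² + 2.4²) ≈ 2.5 units.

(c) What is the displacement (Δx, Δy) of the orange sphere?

(-2.1, 1.0)

From the two frames, the orange sphere sits at roughly (3.2, 5.7) before and (1.1, 6.7) after.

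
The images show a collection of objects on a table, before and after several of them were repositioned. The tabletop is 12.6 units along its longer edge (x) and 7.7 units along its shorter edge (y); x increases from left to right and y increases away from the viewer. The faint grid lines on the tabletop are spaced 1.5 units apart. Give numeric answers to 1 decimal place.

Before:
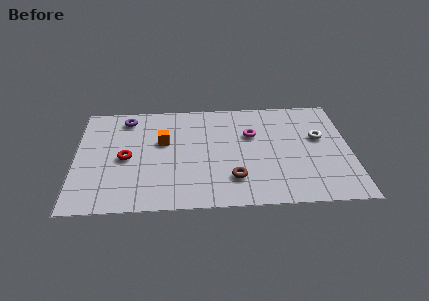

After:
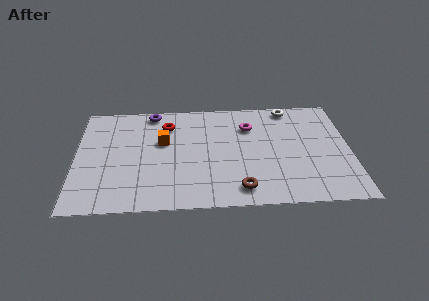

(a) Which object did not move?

the orange cube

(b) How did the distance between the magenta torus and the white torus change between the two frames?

-0.8

The distance was about 3.1 in the first image and 2.3 in the second, so they moved 0.8 units closer together.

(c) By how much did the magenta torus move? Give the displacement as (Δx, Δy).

(-0.1, 0.6)

From the two frames, the magenta torus sits at roughly (8.1, 5.0) before and (8.0, 5.6) after.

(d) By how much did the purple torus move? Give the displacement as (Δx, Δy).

(1.2, 0.4)

The purple torus was at about (2.3, 6.5) and moved to about (3.5, 6.9).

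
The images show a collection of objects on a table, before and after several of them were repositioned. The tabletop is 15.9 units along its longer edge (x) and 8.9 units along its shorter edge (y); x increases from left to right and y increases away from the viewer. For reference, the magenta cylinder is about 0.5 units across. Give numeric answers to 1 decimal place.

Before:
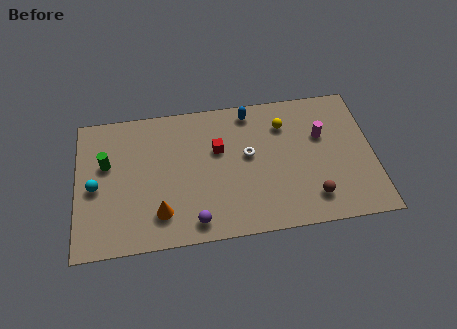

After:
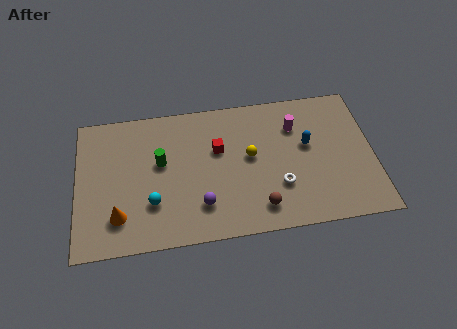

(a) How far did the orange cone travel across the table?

2.2

From (4.4, 2.0) to (2.2, 2.1), the orange cone covered √(2.2² + 0.1²) ≈ 2.2 units.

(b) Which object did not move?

the red cube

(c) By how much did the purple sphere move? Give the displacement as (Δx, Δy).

(0.4, 1.0)

The purple sphere started near (6.2, 1.2) and ended near (6.6, 2.2).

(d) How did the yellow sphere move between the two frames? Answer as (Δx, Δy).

(-1.9, -1.8)

From the two frames, the yellow sphere sits at roughly (11.2, 6.7) before and (9.3, 4.9) after.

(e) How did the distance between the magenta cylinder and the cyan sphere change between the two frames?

-3.6

The distance was about 12.3 in the first image and 8.7 in the second, so they moved 3.6 units closer together.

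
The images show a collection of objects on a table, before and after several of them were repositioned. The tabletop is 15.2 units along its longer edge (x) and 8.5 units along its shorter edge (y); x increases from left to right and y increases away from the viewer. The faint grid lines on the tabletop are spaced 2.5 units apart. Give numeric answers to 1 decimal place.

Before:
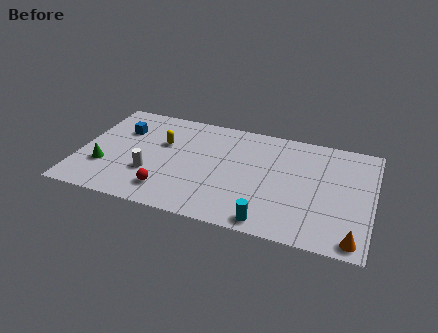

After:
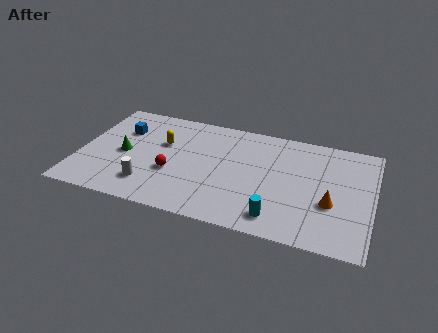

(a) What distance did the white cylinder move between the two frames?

0.9

The white cylinder moved from about (3.8, 2.8) to (3.8, 1.9), a distance of √(0.0² + 0.9²) ≈ 0.9.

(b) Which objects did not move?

the blue cube and the yellow capsule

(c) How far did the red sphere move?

1.5

From (4.8, 1.7) to (4.9, 3.2), the red sphere covered √(0.1² + 1.5²) ≈ 1.5 units.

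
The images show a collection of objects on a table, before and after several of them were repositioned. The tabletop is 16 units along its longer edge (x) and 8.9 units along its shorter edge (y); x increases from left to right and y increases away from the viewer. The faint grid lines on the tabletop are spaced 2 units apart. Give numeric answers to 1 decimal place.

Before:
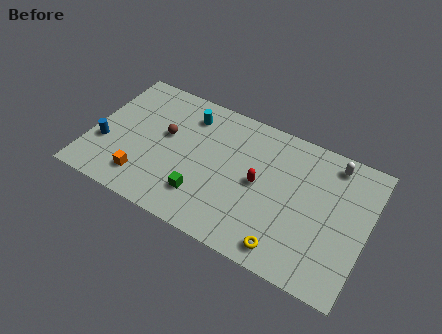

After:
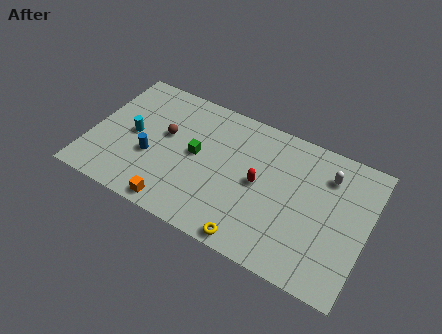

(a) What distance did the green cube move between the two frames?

2.6

The green cube moved from about (6.8, 2.2) to (6.1, 4.7), a distance of √(0.7² + 2.5²) ≈ 2.6.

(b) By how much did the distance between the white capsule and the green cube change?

-1.1

The distance was about 8.8 in the first image and 7.7 in the second, so they moved 1.1 units closer together.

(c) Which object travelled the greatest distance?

the cyan cylinder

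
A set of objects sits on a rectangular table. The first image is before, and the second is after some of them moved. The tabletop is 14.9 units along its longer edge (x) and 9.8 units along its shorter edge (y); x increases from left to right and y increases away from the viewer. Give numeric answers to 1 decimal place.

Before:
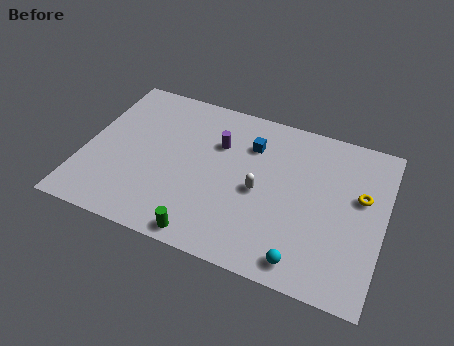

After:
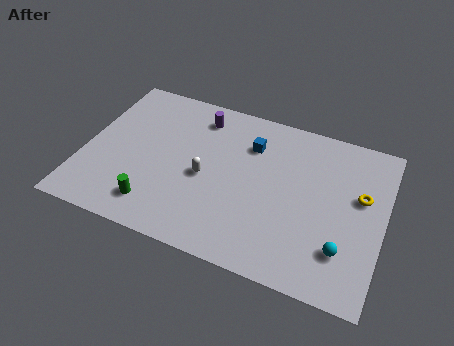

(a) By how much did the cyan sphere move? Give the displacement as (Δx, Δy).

(1.8, 1.3)

From the two frames, the cyan sphere sits at roughly (11.3, 1.2) before and (13.1, 2.5) after.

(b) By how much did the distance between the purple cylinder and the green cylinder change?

+0.7

Before: roughly 5.8 units apart; after: 6.5. That's 0.7 units further apart.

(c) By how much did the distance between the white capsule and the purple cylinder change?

+0.6

The distance was about 3.2 in the first image and 3.8 in the second, so they moved 0.6 units further apart.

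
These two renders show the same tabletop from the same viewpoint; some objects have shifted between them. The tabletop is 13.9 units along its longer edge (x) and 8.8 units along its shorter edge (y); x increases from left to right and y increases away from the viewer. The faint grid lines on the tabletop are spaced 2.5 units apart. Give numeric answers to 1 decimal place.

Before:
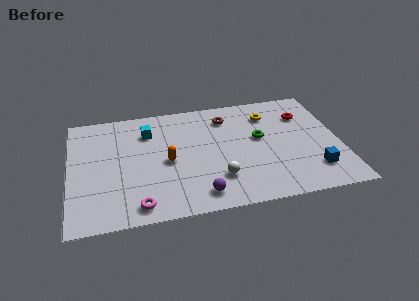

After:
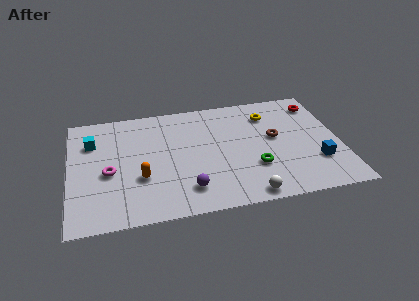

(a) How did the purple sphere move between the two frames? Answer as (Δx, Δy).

(-0.6, 0.5)

The purple sphere started near (6.5, 1.3) and ended near (5.9, 1.8).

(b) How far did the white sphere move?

2.1

From (7.5, 2.3) to (8.9, 0.8), the white sphere covered √(1.4² + 1.5²) ≈ 2.1 units.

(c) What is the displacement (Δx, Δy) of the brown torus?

(2.4, -2.1)

The brown torus was at about (8.2, 7.0) and moved to about (10.6, 4.9).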